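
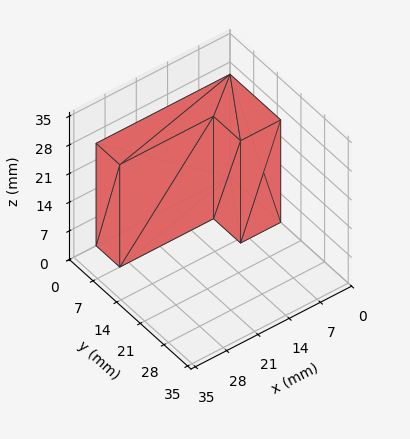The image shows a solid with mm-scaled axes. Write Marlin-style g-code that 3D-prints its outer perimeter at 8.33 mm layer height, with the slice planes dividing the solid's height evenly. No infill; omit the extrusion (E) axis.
Reading the render: the shape is an L-shaped prism: outer 30 × 15 mm, arm thicknesses ≈ 7 mm (horizontal) and 9 mm (vertical), extruded 25 mm in z (dimensions read to the nearest mm from the axis ticks). For the g-code, the solid's height is divided into equal slices at the stated Δz and each level perimeter traced with G1 moves after a G0 lift.

; perimeter-only toolpath
G21 ; units = mm
G90 ; absolute positioning
G28 ; home
; layer 1
G0 Z8.33
G0 X0.00 Y0.00
G1 X30.00 Y0.00
G1 X30.00 Y7.00
G1 X9.00 Y7.00
G1 X9.00 Y15.00
G1 X0.00 Y15.00
G1 X0.00 Y0.00
; layer 2
G0 Z16.67
G0 X0.00 Y0.00
G1 X30.00 Y0.00
G1 X30.00 Y7.00
G1 X9.00 Y7.00
G1 X9.00 Y15.00
G1 X0.00 Y15.00
G1 X0.00 Y0.00
; layer 3
G0 Z25.00
G0 X0.00 Y0.00
G1 X30.00 Y0.00
G1 X30.00 Y7.00
G1 X9.00 Y7.00
G1 X9.00 Y15.00
G1 X0.00 Y15.00
G1 X0.00 Y0.00
M2 ; end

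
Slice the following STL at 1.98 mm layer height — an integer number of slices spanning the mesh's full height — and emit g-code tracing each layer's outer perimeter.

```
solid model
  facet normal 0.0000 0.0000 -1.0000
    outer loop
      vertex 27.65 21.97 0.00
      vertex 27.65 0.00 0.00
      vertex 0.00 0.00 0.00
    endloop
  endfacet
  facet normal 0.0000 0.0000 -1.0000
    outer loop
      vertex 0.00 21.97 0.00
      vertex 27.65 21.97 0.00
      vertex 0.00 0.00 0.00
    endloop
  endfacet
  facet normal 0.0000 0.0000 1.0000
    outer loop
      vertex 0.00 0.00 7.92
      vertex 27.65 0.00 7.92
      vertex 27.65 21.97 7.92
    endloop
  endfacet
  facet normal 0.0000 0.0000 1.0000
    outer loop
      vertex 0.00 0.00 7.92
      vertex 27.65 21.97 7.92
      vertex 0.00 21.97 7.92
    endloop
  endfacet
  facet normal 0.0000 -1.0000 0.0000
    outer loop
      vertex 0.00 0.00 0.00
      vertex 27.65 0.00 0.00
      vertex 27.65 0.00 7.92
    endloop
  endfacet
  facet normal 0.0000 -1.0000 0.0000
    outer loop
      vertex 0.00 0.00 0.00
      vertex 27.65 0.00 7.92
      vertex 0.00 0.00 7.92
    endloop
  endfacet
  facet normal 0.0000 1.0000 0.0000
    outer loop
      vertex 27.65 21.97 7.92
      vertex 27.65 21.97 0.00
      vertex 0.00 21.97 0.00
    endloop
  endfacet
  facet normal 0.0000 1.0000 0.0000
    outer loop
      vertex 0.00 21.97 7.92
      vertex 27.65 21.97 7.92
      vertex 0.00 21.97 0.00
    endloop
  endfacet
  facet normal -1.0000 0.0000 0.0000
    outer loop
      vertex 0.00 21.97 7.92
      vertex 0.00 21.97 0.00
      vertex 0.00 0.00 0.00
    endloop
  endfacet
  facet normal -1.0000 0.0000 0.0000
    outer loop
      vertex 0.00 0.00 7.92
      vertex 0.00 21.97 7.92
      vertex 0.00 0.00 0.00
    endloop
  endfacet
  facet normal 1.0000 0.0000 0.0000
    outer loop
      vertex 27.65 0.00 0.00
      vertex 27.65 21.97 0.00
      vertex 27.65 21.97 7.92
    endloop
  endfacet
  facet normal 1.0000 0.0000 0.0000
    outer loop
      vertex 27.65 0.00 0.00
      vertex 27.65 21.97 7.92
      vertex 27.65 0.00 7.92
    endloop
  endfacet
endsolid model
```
; perimeter-only toolpath
G21 ; units = mm
G90 ; absolute positioning
G28 ; home
; layer 1
G0 Z1.98
G0 X0.00 Y0.00
G1 X27.65 Y0.00
G1 X27.65 Y21.97
G1 X0.00 Y21.97
G1 X0.00 Y0.00
; layer 2
G0 Z3.96
G0 X0.00 Y0.00
G1 X27.65 Y0.00
G1 X27.65 Y21.97
G1 X0.00 Y21.97
G1 X0.00 Y0.00
; layer 3
G0 Z5.94
G0 X0.00 Y0.00
G1 X27.65 Y0.00
G1 X27.65 Y21.97
G1 X0.00 Y21.97
G1 X0.00 Y0.00
; layer 4
G0 Z7.92
G0 X0.00 Y0.00
G1 X27.65 Y0.00
G1 X27.65 Y21.97
G1 X0.00 Y21.97
G1 X0.00 Y0.00
M2 ; end

The solid is a rectangular box, roughly 27.6 × 22 mm footprint and 7.92 mm tall. Slicing at Δz = 1.98 mm — 4 equal slices spanning the solid's height, so layer i sits at z = i·h/4 — gives 4 non-empty perimeters. Each is a 4-segment closed polygon; G0 lifts to the layer z and rapids to the start vertex, then G1 traces the edges.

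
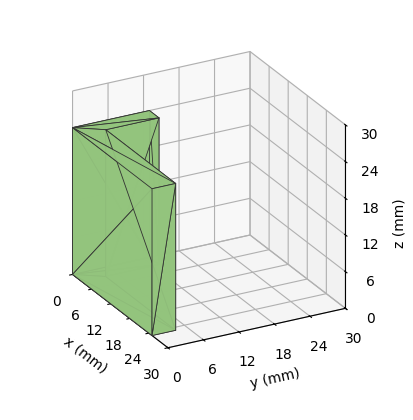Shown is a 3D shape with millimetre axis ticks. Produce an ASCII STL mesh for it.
Reading the render: the shape is an L-shaped prism: outer 25 × 13 mm, arm thicknesses ≈ 4 mm (horizontal) and 3 mm (vertical), extruded 24 mm in z (dimensions read to the nearest mm from the axis ticks). For the STL, each face is triangulated and given an outward normal.

solid part
  facet normal 0.0000 0.0000 -1.0000
    outer loop
      vertex 25.00 4.00 0.00
      vertex 25.00 0.00 0.00
      vertex 0.00 0.00 0.00
    endloop
  endfacet
  facet normal 0.0000 0.0000 -1.0000
    outer loop
      vertex 3.00 4.00 0.00
      vertex 25.00 4.00 0.00
      vertex 0.00 0.00 0.00
    endloop
  endfacet
  facet normal 0.0000 0.0000 -1.0000
    outer loop
      vertex 3.00 13.00 0.00
      vertex 3.00 4.00 0.00
      vertex 0.00 0.00 0.00
    endloop
  endfacet
  facet normal 0.0000 0.0000 -1.0000
    outer loop
      vertex 0.00 13.00 0.00
      vertex 3.00 13.00 0.00
      vertex 0.00 0.00 0.00
    endloop
  endfacet
  facet normal 0.0000 0.0000 1.0000
    outer loop
      vertex 0.00 0.00 24.00
      vertex 25.00 0.00 24.00
      vertex 25.00 4.00 24.00
    endloop
  endfacet
  facet normal 0.0000 0.0000 1.0000
    outer loop
      vertex 0.00 0.00 24.00
      vertex 25.00 4.00 24.00
      vertex 3.00 4.00 24.00
    endloop
  endfacet
  facet normal 0.0000 0.0000 1.0000
    outer loop
      vertex 0.00 0.00 24.00
      vertex 3.00 4.00 24.00
      vertex 3.00 13.00 24.00
    endloop
  endfacet
  facet normal 0.0000 0.0000 1.0000
    outer loop
      vertex 0.00 0.00 24.00
      vertex 3.00 13.00 24.00
      vertex 0.00 13.00 24.00
    endloop
  endfacet
  facet normal 0.0000 -1.0000 0.0000
    outer loop
      vertex 0.00 0.00 0.00
      vertex 25.00 0.00 0.00
      vertex 25.00 0.00 24.00
    endloop
  endfacet
  facet normal 0.0000 -1.0000 0.0000
    outer loop
      vertex 0.00 0.00 0.00
      vertex 25.00 0.00 24.00
      vertex 0.00 0.00 24.00
    endloop
  endfacet
  facet normal 1.0000 0.0000 0.0000
    outer loop
      vertex 25.00 0.00 0.00
      vertex 25.00 4.00 0.00
      vertex 25.00 4.00 24.00
    endloop
  endfacet
  facet normal 1.0000 0.0000 0.0000
    outer loop
      vertex 25.00 0.00 0.00
      vertex 25.00 4.00 24.00
      vertex 25.00 0.00 24.00
    endloop
  endfacet
  facet normal 0.0000 1.0000 0.0000
    outer loop
      vertex 25.00 4.00 0.00
      vertex 3.00 4.00 0.00
      vertex 3.00 4.00 24.00
    endloop
  endfacet
  facet normal 0.0000 1.0000 0.0000
    outer loop
      vertex 25.00 4.00 0.00
      vertex 3.00 4.00 24.00
      vertex 25.00 4.00 24.00
    endloop
  endfacet
  facet normal 1.0000 0.0000 0.0000
    outer loop
      vertex 3.00 4.00 0.00
      vertex 3.00 13.00 0.00
      vertex 3.00 13.00 24.00
    endloop
  endfacet
  facet normal 1.0000 0.0000 0.0000
    outer loop
      vertex 3.00 4.00 0.00
      vertex 3.00 13.00 24.00
      vertex 3.00 4.00 24.00
    endloop
  endfacet
  facet normal 0.0000 1.0000 0.0000
    outer loop
      vertex 3.00 13.00 0.00
      vertex 0.00 13.00 0.00
      vertex 0.00 13.00 24.00
    endloop
  endfacet
  facet normal 0.0000 1.0000 0.0000
    outer loop
      vertex 3.00 13.00 0.00
      vertex 0.00 13.00 24.00
      vertex 3.00 13.00 24.00
    endloop
  endfacet
  facet normal -1.0000 0.0000 0.0000
    outer loop
      vertex 0.00 13.00 0.00
      vertex 0.00 0.00 0.00
      vertex 0.00 0.00 24.00
    endloop
  endfacet
  facet normal -1.0000 0.0000 0.0000
    outer loop
      vertex 0.00 13.00 0.00
      vertex 0.00 0.00 24.00
      vertex 0.00 13.00 24.00
    endloop
  endfacet
endsolid part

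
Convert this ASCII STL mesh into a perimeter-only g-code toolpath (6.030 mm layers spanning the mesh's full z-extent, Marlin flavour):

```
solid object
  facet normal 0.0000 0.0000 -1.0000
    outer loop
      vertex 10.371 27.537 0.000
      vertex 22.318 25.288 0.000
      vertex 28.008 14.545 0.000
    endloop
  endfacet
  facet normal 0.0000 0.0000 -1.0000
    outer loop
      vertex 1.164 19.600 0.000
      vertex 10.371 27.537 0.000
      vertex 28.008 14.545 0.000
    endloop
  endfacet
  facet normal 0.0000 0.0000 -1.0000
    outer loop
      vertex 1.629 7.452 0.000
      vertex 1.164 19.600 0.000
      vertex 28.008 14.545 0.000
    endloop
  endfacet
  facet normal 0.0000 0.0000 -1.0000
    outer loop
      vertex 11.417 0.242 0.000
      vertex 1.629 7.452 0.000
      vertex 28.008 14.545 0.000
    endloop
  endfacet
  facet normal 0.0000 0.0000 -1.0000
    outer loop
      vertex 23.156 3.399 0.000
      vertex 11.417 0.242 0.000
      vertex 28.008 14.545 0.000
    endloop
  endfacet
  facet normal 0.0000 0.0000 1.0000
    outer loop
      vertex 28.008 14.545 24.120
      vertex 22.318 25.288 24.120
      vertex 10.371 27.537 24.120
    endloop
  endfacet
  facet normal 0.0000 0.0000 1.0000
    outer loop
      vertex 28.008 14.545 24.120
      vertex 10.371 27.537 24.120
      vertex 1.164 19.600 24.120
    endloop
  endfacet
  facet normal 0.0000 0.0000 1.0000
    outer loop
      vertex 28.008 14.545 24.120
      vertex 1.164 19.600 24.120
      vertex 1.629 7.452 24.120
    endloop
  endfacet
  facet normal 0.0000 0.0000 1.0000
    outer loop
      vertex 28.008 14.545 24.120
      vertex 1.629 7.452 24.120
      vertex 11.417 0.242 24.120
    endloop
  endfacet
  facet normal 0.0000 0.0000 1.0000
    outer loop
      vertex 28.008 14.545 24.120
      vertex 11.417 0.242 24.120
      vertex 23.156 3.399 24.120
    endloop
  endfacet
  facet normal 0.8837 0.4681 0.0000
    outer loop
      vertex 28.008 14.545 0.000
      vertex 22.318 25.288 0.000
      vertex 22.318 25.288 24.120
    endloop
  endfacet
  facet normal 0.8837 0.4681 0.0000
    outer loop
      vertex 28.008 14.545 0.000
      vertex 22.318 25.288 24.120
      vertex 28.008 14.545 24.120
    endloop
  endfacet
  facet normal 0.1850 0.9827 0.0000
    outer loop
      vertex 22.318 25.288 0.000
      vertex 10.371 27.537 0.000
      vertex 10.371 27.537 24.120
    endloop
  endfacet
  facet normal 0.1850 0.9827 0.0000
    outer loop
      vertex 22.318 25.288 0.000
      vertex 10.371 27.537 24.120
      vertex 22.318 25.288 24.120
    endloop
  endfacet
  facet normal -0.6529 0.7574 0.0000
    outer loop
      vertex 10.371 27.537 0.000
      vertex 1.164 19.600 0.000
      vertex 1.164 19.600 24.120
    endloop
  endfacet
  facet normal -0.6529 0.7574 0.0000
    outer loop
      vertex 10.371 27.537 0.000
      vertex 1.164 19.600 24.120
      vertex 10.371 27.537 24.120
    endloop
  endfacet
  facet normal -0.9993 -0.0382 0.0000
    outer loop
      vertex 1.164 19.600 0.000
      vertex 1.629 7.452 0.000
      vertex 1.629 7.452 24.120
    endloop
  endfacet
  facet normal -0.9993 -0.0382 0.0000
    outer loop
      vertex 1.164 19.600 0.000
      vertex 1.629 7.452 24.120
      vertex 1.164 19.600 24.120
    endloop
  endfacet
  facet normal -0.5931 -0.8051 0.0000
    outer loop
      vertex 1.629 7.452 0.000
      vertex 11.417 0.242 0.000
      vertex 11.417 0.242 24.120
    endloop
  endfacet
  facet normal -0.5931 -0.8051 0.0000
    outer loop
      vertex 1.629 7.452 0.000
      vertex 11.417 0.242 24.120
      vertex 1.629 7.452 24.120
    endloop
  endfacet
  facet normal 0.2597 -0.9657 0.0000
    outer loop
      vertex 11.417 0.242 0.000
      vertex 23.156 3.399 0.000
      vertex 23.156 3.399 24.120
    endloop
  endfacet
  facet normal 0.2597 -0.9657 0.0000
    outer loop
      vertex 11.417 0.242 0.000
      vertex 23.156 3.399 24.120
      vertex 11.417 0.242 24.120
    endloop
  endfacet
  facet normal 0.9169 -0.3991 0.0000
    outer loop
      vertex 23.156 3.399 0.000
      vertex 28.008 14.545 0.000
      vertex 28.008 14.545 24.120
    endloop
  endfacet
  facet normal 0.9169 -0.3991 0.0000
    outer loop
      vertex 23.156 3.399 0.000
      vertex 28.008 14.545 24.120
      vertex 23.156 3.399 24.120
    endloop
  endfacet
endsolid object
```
; perimeter-only toolpath
G21 ; units = mm
G90 ; absolute positioning
G28 ; home
; layer 1
G0 Z6.030
G0 X28.008 Y14.545
G1 X22.318 Y25.288
G1 X10.371 Y27.537
G1 X1.164 Y19.600
G1 X1.629 Y7.452
G1 X11.417 Y0.242
G1 X23.156 Y3.399
G1 X28.008 Y14.545
; layer 2
G0 Z12.060
G0 X28.008 Y14.545
G1 X22.318 Y25.288
G1 X10.371 Y27.537
G1 X1.164 Y19.600
G1 X1.629 Y7.452
G1 X11.417 Y0.242
G1 X23.156 Y3.399
G1 X28.008 Y14.545
; layer 3
G0 Z18.090
G0 X28.008 Y14.545
G1 X22.318 Y25.288
G1 X10.371 Y27.537
G1 X1.164 Y19.600
G1 X1.629 Y7.452
G1 X11.417 Y0.242
G1 X23.156 Y3.399
G1 X28.008 Y14.545
; layer 4
G0 Z24.120
G0 X28.008 Y14.545
G1 X22.318 Y25.288
G1 X10.371 Y27.537
G1 X1.164 Y19.600
G1 X1.629 Y7.452
G1 X11.417 Y0.242
G1 X23.156 Y3.399
G1 X28.008 Y14.545
M2 ; end

The solid is a regular 7-sided prism (a cylinder approximated with 7 flat sides), circumscribed radius ≈ 14 mm, height ≈ 24.1 mm. Slicing at Δz = 6.030 mm — 4 equal slices spanning the solid's height, so layer i sits at z = i·h/4 — gives 4 non-empty perimeters. Each is a 7-segment closed polygon; G0 lifts to the layer z and rapids to the start vertex, then G1 traces the edges.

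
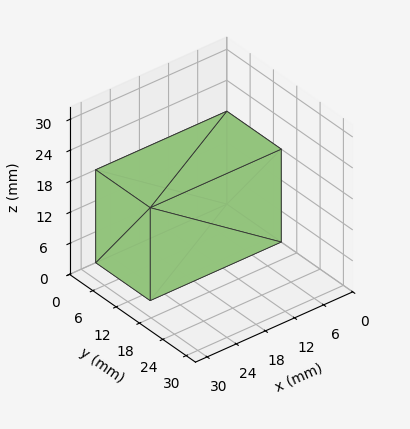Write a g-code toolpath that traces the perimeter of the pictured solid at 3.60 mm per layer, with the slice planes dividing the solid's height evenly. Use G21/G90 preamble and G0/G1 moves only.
Reading the render: the shape is a rectangular box, roughly 27 × 14 mm footprint and 18 mm tall (dimensions read to the nearest mm from the axis ticks). For the g-code, the solid's height is divided into equal slices at the stated Δz and each level perimeter traced with G1 moves after a G0 lift.

; perimeter-only toolpath
G21 ; units = mm
G90 ; absolute positioning
G28 ; home
; layer 1
G0 Z3.60
G0 X0.00 Y0.00
G1 X27.00 Y0.00
G1 X27.00 Y14.00
G1 X0.00 Y14.00
G1 X0.00 Y0.00
; layer 2
G0 Z7.20
G0 X0.00 Y0.00
G1 X27.00 Y0.00
G1 X27.00 Y14.00
G1 X0.00 Y14.00
G1 X0.00 Y0.00
; layer 3
G0 Z10.80
G0 X0.00 Y0.00
G1 X27.00 Y0.00
G1 X27.00 Y14.00
G1 X0.00 Y14.00
G1 X0.00 Y0.00
; layer 4
G0 Z14.40
G0 X0.00 Y0.00
G1 X27.00 Y0.00
G1 X27.00 Y14.00
G1 X0.00 Y14.00
G1 X0.00 Y0.00
; layer 5
G0 Z18.00
G0 X0.00 Y0.00
G1 X27.00 Y0.00
G1 X27.00 Y14.00
G1 X0.00 Y14.00
G1 X0.00 Y0.00
M2 ; end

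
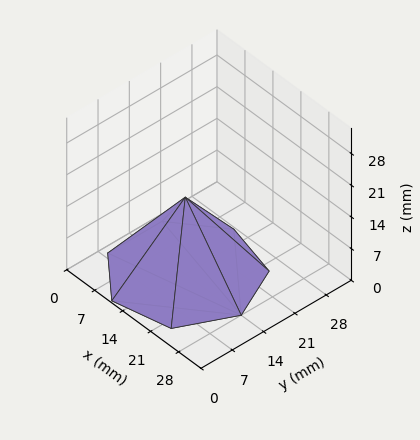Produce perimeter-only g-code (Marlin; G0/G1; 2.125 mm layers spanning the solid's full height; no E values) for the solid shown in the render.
Reading the render: the shape is a regular 7-sided pyramid, base circumscribed radius ≈ 14 mm, apex at z ≈ 17 mm (dimensions read to the nearest mm from the axis ticks). For the g-code, the solid's height is divided into equal slices at the stated Δz and each level perimeter traced with G1 moves after a G0 lift.

; perimeter-only toolpath
G21 ; units = mm
G90 ; absolute positioning
G28 ; home
; layer 1
G0 Z2.125
G0 X26.250 Y14.000
G1 X21.638 Y23.578
G1 X11.274 Y25.943
G1 X2.963 Y19.315
G1 X2.963 Y8.685
G1 X11.274 Y2.057
G1 X21.638 Y4.422
G1 X26.250 Y14.000
; layer 2
G0 Z4.250
G0 X24.500 Y14.000
G1 X20.547 Y22.210
G1 X11.664 Y24.237
G1 X4.540 Y18.556
G1 X4.540 Y9.444
G1 X11.664 Y3.763
G1 X20.547 Y5.790
G1 X24.500 Y14.000
; layer 3
G0 Z6.375
G0 X22.750 Y14.000
G1 X19.456 Y20.841
G1 X12.053 Y22.531
G1 X6.116 Y17.796
G1 X6.116 Y10.204
G1 X12.053 Y5.469
G1 X19.456 Y7.159
G1 X22.750 Y14.000
; layer 4
G0 Z8.500
G0 X21.000 Y14.000
G1 X18.364 Y19.473
G1 X12.442 Y20.825
G1 X7.693 Y17.037
G1 X7.693 Y10.963
G1 X12.442 Y7.175
G1 X18.364 Y8.527
G1 X21.000 Y14.000
; layer 5
G0 Z10.625
G0 X19.250 Y14.000
G1 X17.273 Y18.105
G1 X12.832 Y19.118
G1 X9.270 Y16.278
G1 X9.270 Y11.722
G1 X12.832 Y8.882
G1 X17.273 Y9.895
G1 X19.250 Y14.000
; layer 6
G0 Z12.750
G0 X17.500 Y14.000
G1 X16.182 Y16.736
G1 X13.221 Y17.412
G1 X10.847 Y15.518
G1 X10.847 Y12.482
G1 X13.221 Y10.588
G1 X16.182 Y11.264
G1 X17.500 Y14.000
; layer 7
G0 Z14.875
G0 X15.750 Y14.000
G1 X15.091 Y15.368
G1 X13.611 Y15.706
G1 X12.423 Y14.759
G1 X12.423 Y13.241
G1 X13.611 Y12.294
G1 X15.091 Y12.632
G1 X15.750 Y14.000
M2 ; end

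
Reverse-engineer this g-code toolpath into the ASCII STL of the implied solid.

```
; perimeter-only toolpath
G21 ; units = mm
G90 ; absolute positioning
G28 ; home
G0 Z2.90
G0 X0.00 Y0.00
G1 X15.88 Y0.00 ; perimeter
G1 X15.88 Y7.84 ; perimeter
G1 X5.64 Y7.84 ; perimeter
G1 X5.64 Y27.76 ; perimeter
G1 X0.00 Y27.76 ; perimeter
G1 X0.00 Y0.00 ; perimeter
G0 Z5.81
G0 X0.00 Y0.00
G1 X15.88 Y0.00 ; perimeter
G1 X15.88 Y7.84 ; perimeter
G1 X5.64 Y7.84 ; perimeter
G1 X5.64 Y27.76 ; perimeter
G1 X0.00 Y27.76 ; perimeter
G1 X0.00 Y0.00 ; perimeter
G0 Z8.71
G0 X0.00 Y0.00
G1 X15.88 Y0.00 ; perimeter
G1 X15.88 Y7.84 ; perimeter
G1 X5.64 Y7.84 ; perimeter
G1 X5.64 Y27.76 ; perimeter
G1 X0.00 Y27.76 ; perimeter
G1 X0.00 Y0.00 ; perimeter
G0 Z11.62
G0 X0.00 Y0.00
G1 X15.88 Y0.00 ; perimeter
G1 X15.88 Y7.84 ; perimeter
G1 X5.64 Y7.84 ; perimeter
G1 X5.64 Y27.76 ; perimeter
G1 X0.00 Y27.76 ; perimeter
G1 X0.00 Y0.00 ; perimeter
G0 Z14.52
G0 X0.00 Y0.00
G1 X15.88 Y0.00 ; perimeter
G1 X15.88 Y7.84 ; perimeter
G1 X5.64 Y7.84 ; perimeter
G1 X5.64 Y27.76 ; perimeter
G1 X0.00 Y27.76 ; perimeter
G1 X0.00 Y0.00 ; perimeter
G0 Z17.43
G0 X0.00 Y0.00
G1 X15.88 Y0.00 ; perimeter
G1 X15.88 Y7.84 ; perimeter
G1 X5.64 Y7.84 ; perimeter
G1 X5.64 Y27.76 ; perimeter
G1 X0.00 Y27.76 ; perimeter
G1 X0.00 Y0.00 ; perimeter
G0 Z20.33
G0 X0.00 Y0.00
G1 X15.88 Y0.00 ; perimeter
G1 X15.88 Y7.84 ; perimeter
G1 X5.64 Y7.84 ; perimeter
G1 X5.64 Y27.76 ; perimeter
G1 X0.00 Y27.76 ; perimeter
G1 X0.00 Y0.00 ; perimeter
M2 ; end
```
solid part
  facet normal 0.0000 0.0000 -1.0000
    outer loop
      vertex 15.88 7.84 0.00
      vertex 15.88 0.00 0.00
      vertex 0.00 0.00 0.00
    endloop
  endfacet
  facet normal 0.0000 0.0000 -1.0000
    outer loop
      vertex 5.64 7.84 0.00
      vertex 15.88 7.84 0.00
      vertex 0.00 0.00 0.00
    endloop
  endfacet
  facet normal 0.0000 0.0000 -1.0000
    outer loop
      vertex 5.64 27.76 0.00
      vertex 5.64 7.84 0.00
      vertex 0.00 0.00 0.00
    endloop
  endfacet
  facet normal 0.0000 0.0000 -1.0000
    outer loop
      vertex 0.00 27.76 0.00
      vertex 5.64 27.76 0.00
      vertex 0.00 0.00 0.00
    endloop
  endfacet
  facet normal 0.0000 0.0000 1.0000
    outer loop
      vertex 0.00 0.00 20.33
      vertex 15.88 0.00 20.33
      vertex 15.88 7.84 20.33
    endloop
  endfacet
  facet normal 0.0000 0.0000 1.0000
    outer loop
      vertex 0.00 0.00 20.33
      vertex 15.88 7.84 20.33
      vertex 5.64 7.84 20.33
    endloop
  endfacet
  facet normal 0.0000 0.0000 1.0000
    outer loop
      vertex 0.00 0.00 20.33
      vertex 5.64 7.84 20.33
      vertex 5.64 27.76 20.33
    endloop
  endfacet
  facet normal 0.0000 0.0000 1.0000
    outer loop
      vertex 0.00 0.00 20.33
      vertex 5.64 27.76 20.33
      vertex 0.00 27.76 20.33
    endloop
  endfacet
  facet normal 0.0000 -1.0000 0.0000
    outer loop
      vertex 0.00 0.00 0.00
      vertex 15.88 0.00 0.00
      vertex 15.88 0.00 20.33
    endloop
  endfacet
  facet normal 0.0000 -1.0000 0.0000
    outer loop
      vertex 0.00 0.00 0.00
      vertex 15.88 0.00 20.33
      vertex 0.00 0.00 20.33
    endloop
  endfacet
  facet normal 1.0000 0.0000 0.0000
    outer loop
      vertex 15.88 0.00 0.00
      vertex 15.88 7.84 0.00
      vertex 15.88 7.84 20.33
    endloop
  endfacet
  facet normal 1.0000 0.0000 0.0000
    outer loop
      vertex 15.88 0.00 0.00
      vertex 15.88 7.84 20.33
      vertex 15.88 0.00 20.33
    endloop
  endfacet
  facet normal 0.0000 1.0000 0.0000
    outer loop
      vertex 15.88 7.84 0.00
      vertex 5.64 7.84 0.00
      vertex 5.64 7.84 20.33
    endloop
  endfacet
  facet normal 0.0000 1.0000 0.0000
    outer loop
      vertex 15.88 7.84 0.00
      vertex 5.64 7.84 20.33
      vertex 15.88 7.84 20.33
    endloop
  endfacet
  facet normal 1.0000 0.0000 0.0000
    outer loop
      vertex 5.64 7.84 0.00
      vertex 5.64 27.76 0.00
      vertex 5.64 27.76 20.33
    endloop
  endfacet
  facet normal 1.0000 0.0000 0.0000
    outer loop
      vertex 5.64 7.84 0.00
      vertex 5.64 27.76 20.33
      vertex 5.64 7.84 20.33
    endloop
  endfacet
  facet normal 0.0000 1.0000 0.0000
    outer loop
      vertex 5.64 27.76 0.00
      vertex 0.00 27.76 0.00
      vertex 0.00 27.76 20.33
    endloop
  endfacet
  facet normal 0.0000 1.0000 0.0000
    outer loop
      vertex 5.64 27.76 0.00
      vertex 0.00 27.76 20.33
      vertex 5.64 27.76 20.33
    endloop
  endfacet
  facet normal -1.0000 0.0000 0.0000
    outer loop
      vertex 0.00 27.76 0.00
      vertex 0.00 0.00 0.00
      vertex 0.00 0.00 20.33
    endloop
  endfacet
  facet normal -1.0000 0.0000 0.0000
    outer loop
      vertex 0.00 27.76 0.00
      vertex 0.00 0.00 20.33
      vertex 0.00 27.76 20.33
    endloop
  endfacet
endsolid part

The G0 Z moves step by Δz≈2.90 mm. Every layer's G1 loop is the same polygon, so the solid is a straight extrusion of it from z=0 to z≈20.3. Closing with flat bottom and top caps and triangulating gives 20 facets — an L-shaped prism: outer 15.9 × 27.8 mm, arm thicknesses ≈ 7.84 mm (horizontal) and 5.64 mm (vertical), extruded 20.3 mm in z.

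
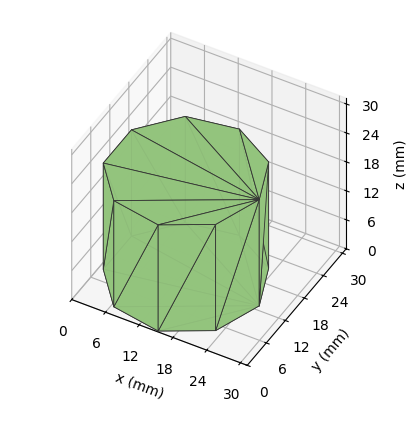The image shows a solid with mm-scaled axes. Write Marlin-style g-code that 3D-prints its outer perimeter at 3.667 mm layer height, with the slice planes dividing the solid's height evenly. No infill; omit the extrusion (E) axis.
Reading the render: the shape is a regular 9-sided prism (a cylinder approximated with 9 flat sides), circumscribed radius ≈ 13 mm, height ≈ 22 mm (dimensions read to the nearest mm from the axis ticks). For the g-code, the solid's height is divided into equal slices at the stated Δz and each level perimeter traced with G1 moves after a G0 lift.

; perimeter-only toolpath
G21 ; units = mm
G90 ; absolute positioning
G28 ; home
; layer 1
G0 Z3.667
G0 X26.000 Y13.000
G1 X22.959 Y21.356
G1 X15.257 Y25.803
G1 X6.500 Y24.258
G1 X0.784 Y17.446
G1 X0.784 Y8.554
G1 X6.500 Y1.742
G1 X15.257 Y0.197
G1 X22.959 Y4.644
G1 X26.000 Y13.000
; layer 2
G0 Z7.333
G0 X26.000 Y13.000
G1 X22.959 Y21.356
G1 X15.257 Y25.803
G1 X6.500 Y24.258
G1 X0.784 Y17.446
G1 X0.784 Y8.554
G1 X6.500 Y1.742
G1 X15.257 Y0.197
G1 X22.959 Y4.644
G1 X26.000 Y13.000
; layer 3
G0 Z11.000
G0 X26.000 Y13.000
G1 X22.959 Y21.356
G1 X15.257 Y25.803
G1 X6.500 Y24.258
G1 X0.784 Y17.446
G1 X0.784 Y8.554
G1 X6.500 Y1.742
G1 X15.257 Y0.197
G1 X22.959 Y4.644
G1 X26.000 Y13.000
; layer 4
G0 Z14.667
G0 X26.000 Y13.000
G1 X22.959 Y21.356
G1 X15.257 Y25.803
G1 X6.500 Y24.258
G1 X0.784 Y17.446
G1 X0.784 Y8.554
G1 X6.500 Y1.742
G1 X15.257 Y0.197
G1 X22.959 Y4.644
G1 X26.000 Y13.000
; layer 5
G0 Z18.333
G0 X26.000 Y13.000
G1 X22.959 Y21.356
G1 X15.257 Y25.803
G1 X6.500 Y24.258
G1 X0.784 Y17.446
G1 X0.784 Y8.554
G1 X6.500 Y1.742
G1 X15.257 Y0.197
G1 X22.959 Y4.644
G1 X26.000 Y13.000
; layer 6
G0 Z22.000
G0 X26.000 Y13.000
G1 X22.959 Y21.356
G1 X15.257 Y25.803
G1 X6.500 Y24.258
G1 X0.784 Y17.446
G1 X0.784 Y8.554
G1 X6.500 Y1.742
G1 X15.257 Y0.197
G1 X22.959 Y4.644
G1 X26.000 Y13.000
M2 ; end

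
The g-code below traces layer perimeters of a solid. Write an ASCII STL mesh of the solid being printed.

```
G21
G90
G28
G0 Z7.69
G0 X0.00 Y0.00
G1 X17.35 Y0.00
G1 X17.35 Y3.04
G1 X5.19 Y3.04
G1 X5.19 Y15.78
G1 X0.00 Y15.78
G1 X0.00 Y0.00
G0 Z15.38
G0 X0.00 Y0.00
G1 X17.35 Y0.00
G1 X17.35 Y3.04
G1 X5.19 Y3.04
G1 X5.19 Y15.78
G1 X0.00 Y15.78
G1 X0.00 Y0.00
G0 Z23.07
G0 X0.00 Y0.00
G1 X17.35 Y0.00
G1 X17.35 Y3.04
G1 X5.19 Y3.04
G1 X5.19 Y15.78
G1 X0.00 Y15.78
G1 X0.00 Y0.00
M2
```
solid part
  facet normal 0.0000 0.0000 -1.0000
    outer loop
      vertex 17.35 3.04 0.00
      vertex 17.35 0.00 0.00
      vertex 0.00 0.00 0.00
    endloop
  endfacet
  facet normal 0.0000 0.0000 -1.0000
    outer loop
      vertex 5.19 3.04 0.00
      vertex 17.35 3.04 0.00
      vertex 0.00 0.00 0.00
    endloop
  endfacet
  facet normal 0.0000 0.0000 -1.0000
    outer loop
      vertex 5.19 15.78 0.00
      vertex 5.19 3.04 0.00
      vertex 0.00 0.00 0.00
    endloop
  endfacet
  facet normal 0.0000 0.0000 -1.0000
    outer loop
      vertex 0.00 15.78 0.00
      vertex 5.19 15.78 0.00
      vertex 0.00 0.00 0.00
    endloop
  endfacet
  facet normal 0.0000 0.0000 1.0000
    outer loop
      vertex 0.00 0.00 23.07
      vertex 17.35 0.00 23.07
      vertex 17.35 3.04 23.07
    endloop
  endfacet
  facet normal 0.0000 0.0000 1.0000
    outer loop
      vertex 0.00 0.00 23.07
      vertex 17.35 3.04 23.07
      vertex 5.19 3.04 23.07
    endloop
  endfacet
  facet normal 0.0000 0.0000 1.0000
    outer loop
      vertex 0.00 0.00 23.07
      vertex 5.19 3.04 23.07
      vertex 5.19 15.78 23.07
    endloop
  endfacet
  facet normal 0.0000 0.0000 1.0000
    outer loop
      vertex 0.00 0.00 23.07
      vertex 5.19 15.78 23.07
      vertex 0.00 15.78 23.07
    endloop
  endfacet
  facet normal 0.0000 -1.0000 0.0000
    outer loop
      vertex 0.00 0.00 0.00
      vertex 17.35 0.00 0.00
      vertex 17.35 0.00 23.07
    endloop
  endfacet
  facet normal 0.0000 -1.0000 0.0000
    outer loop
      vertex 0.00 0.00 0.00
      vertex 17.35 0.00 23.07
      vertex 0.00 0.00 23.07
    endloop
  endfacet
  facet normal 1.0000 0.0000 0.0000
    outer loop
      vertex 17.35 0.00 0.00
      vertex 17.35 3.04 0.00
      vertex 17.35 3.04 23.07
    endloop
  endfacet
  facet normal 1.0000 0.0000 0.0000
    outer loop
      vertex 17.35 0.00 0.00
      vertex 17.35 3.04 23.07
      vertex 17.35 0.00 23.07
    endloop
  endfacet
  facet normal 0.0000 1.0000 0.0000
    outer loop
      vertex 17.35 3.04 0.00
      vertex 5.19 3.04 0.00
      vertex 5.19 3.04 23.07
    endloop
  endfacet
  facet normal 0.0000 1.0000 0.0000
    outer loop
      vertex 17.35 3.04 0.00
      vertex 5.19 3.04 23.07
      vertex 17.35 3.04 23.07
    endloop
  endfacet
  facet normal 1.0000 0.0000 0.0000
    outer loop
      vertex 5.19 3.04 0.00
      vertex 5.19 15.78 0.00
      vertex 5.19 15.78 23.07
    endloop
  endfacet
  facet normal 1.0000 0.0000 0.0000
    outer loop
      vertex 5.19 3.04 0.00
      vertex 5.19 15.78 23.07
      vertex 5.19 3.04 23.07
    endloop
  endfacet
  facet normal 0.0000 1.0000 0.0000
    outer loop
      vertex 5.19 15.78 0.00
      vertex 0.00 15.78 0.00
      vertex 0.00 15.78 23.07
    endloop
  endfacet
  facet normal 0.0000 1.0000 0.0000
    outer loop
      vertex 5.19 15.78 0.00
      vertex 0.00 15.78 23.07
      vertex 5.19 15.78 23.07
    endloop
  endfacet
  facet normal -1.0000 0.0000 0.0000
    outer loop
      vertex 0.00 15.78 0.00
      vertex 0.00 0.00 0.00
      vertex 0.00 0.00 23.07
    endloop
  endfacet
  facet normal -1.0000 0.0000 0.0000
    outer loop
      vertex 0.00 15.78 0.00
      vertex 0.00 0.00 23.07
      vertex 0.00 15.78 23.07
    endloop
  endfacet
endsolid part

The G0 Z moves step by Δz≈7.69 mm. Every layer's G1 loop is the same polygon, so the solid is a straight extrusion of it from z=0 to z≈23.1. Closing with flat bottom and top caps and triangulating gives 20 facets — an L-shaped prism: outer 17.4 × 15.8 mm, arm thicknesses ≈ 3.04 mm (horizontal) and 5.19 mm (vertical), extruded 23.1 mm in z.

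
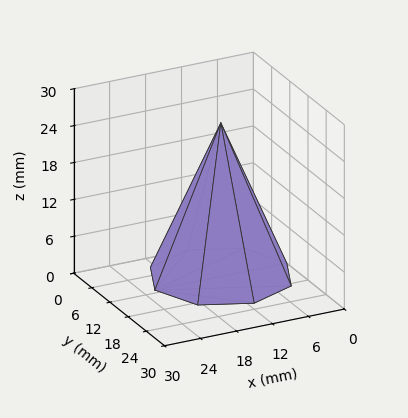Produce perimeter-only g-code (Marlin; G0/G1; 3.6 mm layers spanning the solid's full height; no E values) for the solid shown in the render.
Reading the render: the shape is a regular 8-sided pyramid, base circumscribed radius ≈ 11 mm, apex at z ≈ 25 mm (dimensions read to the nearest mm from the axis ticks). For the g-code, the solid's height is divided into equal slices at the stated Δz and each level perimeter traced with G1 moves after a G0 lift.

; perimeter-only toolpath
G21 ; units = mm
G90 ; absolute positioning
G28 ; home
; layer 1
G0 Z3.6
G0 X20.4 Y11.0
G1 X17.7 Y17.7
G1 X11.0 Y20.4
G1 X4.3 Y17.7
G1 X1.6 Y11.0
G1 X4.3 Y4.3
G1 X11.0 Y1.6
G1 X17.7 Y4.3
G1 X20.4 Y11.0
; layer 2
G0 Z7.1
G0 X18.9 Y11.0
G1 X16.6 Y16.6
G1 X11.0 Y18.9
G1 X5.4 Y16.6
G1 X3.1 Y11.0
G1 X5.4 Y5.4
G1 X11.0 Y3.1
G1 X16.6 Y5.4
G1 X18.9 Y11.0
; layer 3
G0 Z10.7
G0 X17.3 Y11.0
G1 X15.5 Y15.5
G1 X11.0 Y17.3
G1 X6.5 Y15.5
G1 X4.7 Y11.0
G1 X6.5 Y6.5
G1 X11.0 Y4.7
G1 X15.5 Y6.5
G1 X17.3 Y11.0
; layer 4
G0 Z14.3
G0 X15.7 Y11.0
G1 X14.3 Y14.3
G1 X11.0 Y15.7
G1 X7.7 Y14.3
G1 X6.3 Y11.0
G1 X7.7 Y7.7
G1 X11.0 Y6.3
G1 X14.3 Y7.7
G1 X15.7 Y11.0
; layer 5
G0 Z17.9
G0 X14.1 Y11.0
G1 X13.2 Y13.2
G1 X11.0 Y14.1
G1 X8.8 Y13.2
G1 X7.9 Y11.0
G1 X8.8 Y8.8
G1 X11.0 Y7.9
G1 X13.2 Y8.8
G1 X14.1 Y11.0
; layer 6
G0 Z21.4
G0 X12.6 Y11.0
G1 X12.1 Y12.1
G1 X11.0 Y12.6
G1 X9.9 Y12.1
G1 X9.4 Y11.0
G1 X9.9 Y9.9
G1 X11.0 Y9.4
G1 X12.1 Y9.9
G1 X12.6 Y11.0
M2 ; end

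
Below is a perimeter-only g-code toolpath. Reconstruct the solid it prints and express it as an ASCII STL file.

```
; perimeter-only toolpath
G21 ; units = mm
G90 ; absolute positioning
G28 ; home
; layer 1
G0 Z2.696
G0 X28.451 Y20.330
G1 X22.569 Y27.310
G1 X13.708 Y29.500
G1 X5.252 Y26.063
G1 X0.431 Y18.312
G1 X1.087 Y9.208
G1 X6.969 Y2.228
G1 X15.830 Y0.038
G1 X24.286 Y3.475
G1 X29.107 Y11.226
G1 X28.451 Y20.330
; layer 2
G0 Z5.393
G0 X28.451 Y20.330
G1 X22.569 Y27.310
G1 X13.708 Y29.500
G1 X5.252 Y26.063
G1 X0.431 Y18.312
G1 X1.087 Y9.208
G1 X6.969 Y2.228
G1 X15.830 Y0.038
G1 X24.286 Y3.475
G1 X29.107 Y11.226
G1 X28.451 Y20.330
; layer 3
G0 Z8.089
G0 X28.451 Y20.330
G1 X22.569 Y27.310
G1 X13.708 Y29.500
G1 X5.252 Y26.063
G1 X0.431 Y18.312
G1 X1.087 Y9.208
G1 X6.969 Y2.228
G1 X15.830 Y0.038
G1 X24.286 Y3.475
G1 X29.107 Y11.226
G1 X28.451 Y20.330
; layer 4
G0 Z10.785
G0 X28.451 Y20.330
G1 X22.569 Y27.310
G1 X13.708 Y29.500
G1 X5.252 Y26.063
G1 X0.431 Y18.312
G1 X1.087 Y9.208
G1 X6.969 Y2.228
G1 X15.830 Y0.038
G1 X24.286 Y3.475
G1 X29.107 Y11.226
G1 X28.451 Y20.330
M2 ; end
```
solid part
  facet normal 0.0000 0.0000 -1.0000
    outer loop
      vertex 13.708 29.500 0.000
      vertex 22.569 27.310 0.000
      vertex 28.451 20.330 0.000
    endloop
  endfacet
  facet normal 0.0000 0.0000 -1.0000
    outer loop
      vertex 5.252 26.063 0.000
      vertex 13.708 29.500 0.000
      vertex 28.451 20.330 0.000
    endloop
  endfacet
  facet normal 0.0000 0.0000 -1.0000
    outer loop
      vertex 0.431 18.312 0.000
      vertex 5.252 26.063 0.000
      vertex 28.451 20.330 0.000
    endloop
  endfacet
  facet normal 0.0000 0.0000 -1.0000
    outer loop
      vertex 1.087 9.208 0.000
      vertex 0.431 18.312 0.000
      vertex 28.451 20.330 0.000
    endloop
  endfacet
  facet normal 0.0000 0.0000 -1.0000
    outer loop
      vertex 6.969 2.228 0.000
      vertex 1.087 9.208 0.000
      vertex 28.451 20.330 0.000
    endloop
  endfacet
  facet normal 0.0000 0.0000 -1.0000
    outer loop
      vertex 15.830 0.038 0.000
      vertex 6.969 2.228 0.000
      vertex 28.451 20.330 0.000
    endloop
  endfacet
  facet normal 0.0000 0.0000 -1.0000
    outer loop
      vertex 24.286 3.475 0.000
      vertex 15.830 0.038 0.000
      vertex 28.451 20.330 0.000
    endloop
  endfacet
  facet normal 0.0000 0.0000 -1.0000
    outer loop
      vertex 29.107 11.226 0.000
      vertex 24.286 3.475 0.000
      vertex 28.451 20.330 0.000
    endloop
  endfacet
  facet normal 0.0000 0.0000 1.0000
    outer loop
      vertex 28.451 20.330 10.785
      vertex 22.569 27.310 10.785
      vertex 13.708 29.500 10.785
    endloop
  endfacet
  facet normal 0.0000 0.0000 1.0000
    outer loop
      vertex 28.451 20.330 10.785
      vertex 13.708 29.500 10.785
      vertex 5.252 26.063 10.785
    endloop
  endfacet
  facet normal 0.0000 0.0000 1.0000
    outer loop
      vertex 28.451 20.330 10.785
      vertex 5.252 26.063 10.785
      vertex 0.431 18.312 10.785
    endloop
  endfacet
  facet normal 0.0000 0.0000 1.0000
    outer loop
      vertex 28.451 20.330 10.785
      vertex 0.431 18.312 10.785
      vertex 1.087 9.208 10.785
    endloop
  endfacet
  facet normal 0.0000 0.0000 1.0000
    outer loop
      vertex 28.451 20.330 10.785
      vertex 1.087 9.208 10.785
      vertex 6.969 2.228 10.785
    endloop
  endfacet
  facet normal 0.0000 0.0000 1.0000
    outer loop
      vertex 28.451 20.330 10.785
      vertex 6.969 2.228 10.785
      vertex 15.830 0.038 10.785
    endloop
  endfacet
  facet normal 0.0000 0.0000 1.0000
    outer loop
      vertex 28.451 20.330 10.785
      vertex 15.830 0.038 10.785
      vertex 24.286 3.475 10.785
    endloop
  endfacet
  facet normal 0.0000 0.0000 1.0000
    outer loop
      vertex 28.451 20.330 10.785
      vertex 24.286 3.475 10.785
      vertex 29.107 11.226 10.785
    endloop
  endfacet
  facet normal 0.7647 0.6444 0.0000
    outer loop
      vertex 28.451 20.330 0.000
      vertex 22.569 27.310 0.000
      vertex 22.569 27.310 10.785
    endloop
  endfacet
  facet normal 0.7647 0.6444 0.0000
    outer loop
      vertex 28.451 20.330 0.000
      vertex 22.569 27.310 10.785
      vertex 28.451 20.330 10.785
    endloop
  endfacet
  facet normal 0.2399 0.9708 0.0000
    outer loop
      vertex 22.569 27.310 0.000
      vertex 13.708 29.500 0.000
      vertex 13.708 29.500 10.785
    endloop
  endfacet
  facet normal 0.2399 0.9708 0.0000
    outer loop
      vertex 22.569 27.310 0.000
      vertex 13.708 29.500 10.785
      vertex 22.569 27.310 10.785
    endloop
  endfacet
  facet normal -0.3765 0.9264 0.0000
    outer loop
      vertex 13.708 29.500 0.000
      vertex 5.252 26.063 0.000
      vertex 5.252 26.063 10.785
    endloop
  endfacet
  facet normal -0.3765 0.9264 0.0000
    outer loop
      vertex 13.708 29.500 0.000
      vertex 5.252 26.063 10.785
      vertex 13.708 29.500 10.785
    endloop
  endfacet
  facet normal -0.8491 0.5282 0.0000
    outer loop
      vertex 5.252 26.063 0.000
      vertex 0.431 18.312 0.000
      vertex 0.431 18.312 10.785
    endloop
  endfacet
  facet normal -0.8491 0.5282 0.0000
    outer loop
      vertex 5.252 26.063 0.000
      vertex 0.431 18.312 10.785
      vertex 5.252 26.063 10.785
    endloop
  endfacet
  facet normal -0.9974 -0.0719 0.0000
    outer loop
      vertex 0.431 18.312 0.000
      vertex 1.087 9.208 0.000
      vertex 1.087 9.208 10.785
    endloop
  endfacet
  facet normal -0.9974 -0.0719 0.0000
    outer loop
      vertex 0.431 18.312 0.000
      vertex 1.087 9.208 10.785
      vertex 0.431 18.312 10.785
    endloop
  endfacet
  facet normal -0.7647 -0.6444 0.0000
    outer loop
      vertex 1.087 9.208 0.000
      vertex 6.969 2.228 0.000
      vertex 6.969 2.228 10.785
    endloop
  endfacet
  facet normal -0.7647 -0.6444 0.0000
    outer loop
      vertex 1.087 9.208 0.000
      vertex 6.969 2.228 10.785
      vertex 1.087 9.208 10.785
    endloop
  endfacet
  facet normal -0.2399 -0.9708 0.0000
    outer loop
      vertex 6.969 2.228 0.000
      vertex 15.830 0.038 0.000
      vertex 15.830 0.038 10.785
    endloop
  endfacet
  facet normal -0.2399 -0.9708 0.0000
    outer loop
      vertex 6.969 2.228 0.000
      vertex 15.830 0.038 10.785
      vertex 6.969 2.228 10.785
    endloop
  endfacet
  facet normal 0.3765 -0.9264 0.0000
    outer loop
      vertex 15.830 0.038 0.000
      vertex 24.286 3.475 0.000
      vertex 24.286 3.475 10.785
    endloop
  endfacet
  facet normal 0.3765 -0.9264 0.0000
    outer loop
      vertex 15.830 0.038 0.000
      vertex 24.286 3.475 10.785
      vertex 15.830 0.038 10.785
    endloop
  endfacet
  facet normal 0.8491 -0.5282 0.0000
    outer loop
      vertex 24.286 3.475 0.000
      vertex 29.107 11.226 0.000
      vertex 29.107 11.226 10.785
    endloop
  endfacet
  facet normal 0.8491 -0.5282 0.0000
    outer loop
      vertex 24.286 3.475 0.000
      vertex 29.107 11.226 10.785
      vertex 24.286 3.475 10.785
    endloop
  endfacet
  facet normal 0.9974 0.0719 0.0000
    outer loop
      vertex 29.107 11.226 0.000
      vertex 28.451 20.330 0.000
      vertex 28.451 20.330 10.785
    endloop
  endfacet
  facet normal 0.9974 0.0719 0.0000
    outer loop
      vertex 29.107 11.226 0.000
      vertex 28.451 20.330 10.785
      vertex 29.107 11.226 10.785
    endloop
  endfacet
endsolid part

The G0 Z moves step by Δz≈2.696 mm. Every layer's G1 loop is the same polygon, so the solid is a straight extrusion of it from z=0 to z≈10.8. Closing with flat bottom and top caps and triangulating gives 36 facets — a regular 10-sided prism (a cylinder approximated with 10 flat sides), circumscribed radius ≈ 14.8 mm, height ≈ 10.8 mm.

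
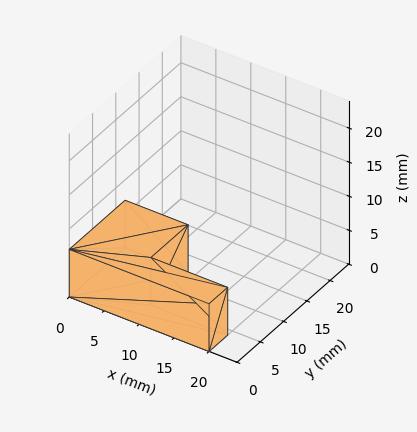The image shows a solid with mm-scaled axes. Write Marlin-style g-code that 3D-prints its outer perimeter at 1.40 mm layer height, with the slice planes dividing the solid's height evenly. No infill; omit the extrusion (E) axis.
Reading the render: the shape is an L-shaped prism: outer 20 × 12 mm, arm thicknesses ≈ 4 mm (horizontal) and 9 mm (vertical), extruded 7 mm in z (dimensions read to the nearest mm from the axis ticks). For the g-code, the solid's height is divided into equal slices at the stated Δz and each level perimeter traced with G1 moves after a G0 lift.

; perimeter-only toolpath
G21 ; units = mm
G90 ; absolute positioning
G28 ; home
; layer 1
G0 Z1.40
G0 X0.00 Y0.00
G1 X20.00 Y0.00
G1 X20.00 Y4.00
G1 X9.00 Y4.00
G1 X9.00 Y12.00
G1 X0.00 Y12.00
G1 X0.00 Y0.00
; layer 2
G0 Z2.80
G0 X0.00 Y0.00
G1 X20.00 Y0.00
G1 X20.00 Y4.00
G1 X9.00 Y4.00
G1 X9.00 Y12.00
G1 X0.00 Y12.00
G1 X0.00 Y0.00
; layer 3
G0 Z4.20
G0 X0.00 Y0.00
G1 X20.00 Y0.00
G1 X20.00 Y4.00
G1 X9.00 Y4.00
G1 X9.00 Y12.00
G1 X0.00 Y12.00
G1 X0.00 Y0.00
; layer 4
G0 Z5.60
G0 X0.00 Y0.00
G1 X20.00 Y0.00
G1 X20.00 Y4.00
G1 X9.00 Y4.00
G1 X9.00 Y12.00
G1 X0.00 Y12.00
G1 X0.00 Y0.00
; layer 5
G0 Z7.00
G0 X0.00 Y0.00
G1 X20.00 Y0.00
G1 X20.00 Y4.00
G1 X9.00 Y4.00
G1 X9.00 Y12.00
G1 X0.00 Y12.00
G1 X0.00 Y0.00
M2 ; end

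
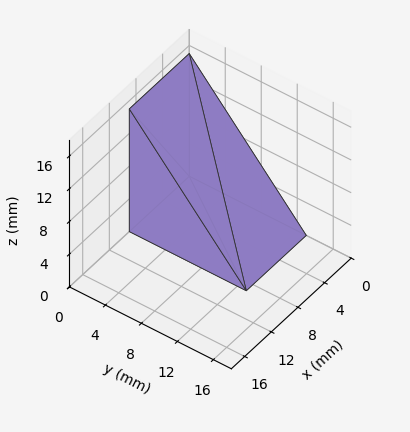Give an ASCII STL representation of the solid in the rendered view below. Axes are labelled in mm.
Reading the render: the shape is a wedge (ramp): 9 × 13 mm base, rising to 15 mm along the y=0 edge and sloping linearly to z=0 at y=13 (dimensions read to the nearest mm from the axis ticks). For the STL, each face is triangulated and given an outward normal.

solid part
  facet normal 0.0000 0.0000 -1.0000
    outer loop
      vertex 9.0 13.0 0.0
      vertex 9.0 0.0 0.0
      vertex 0.0 0.0 0.0
    endloop
  endfacet
  facet normal 0.0000 0.0000 -1.0000
    outer loop
      vertex 0.0 13.0 0.0
      vertex 9.0 13.0 0.0
      vertex 0.0 0.0 0.0
    endloop
  endfacet
  facet normal 0.0000 -1.0000 0.0000
    outer loop
      vertex 0.0 0.0 0.0
      vertex 9.0 0.0 0.0
      vertex 9.0 0.0 15.0
    endloop
  endfacet
  facet normal 0.0000 -1.0000 0.0000
    outer loop
      vertex 0.0 0.0 0.0
      vertex 9.0 0.0 15.0
      vertex 0.0 0.0 15.0
    endloop
  endfacet
  facet normal 0.0000 0.7557 0.6549
    outer loop
      vertex 0.0 0.0 15.0
      vertex 9.0 0.0 15.0
      vertex 9.0 13.0 0.0
    endloop
  endfacet
  facet normal 0.0000 0.7557 0.6549
    outer loop
      vertex 0.0 0.0 15.0
      vertex 9.0 13.0 0.0
      vertex 0.0 13.0 0.0
    endloop
  endfacet
  facet normal -1.0000 0.0000 0.0000
    outer loop
      vertex 0.0 0.0 15.0
      vertex 0.0 13.0 0.0
      vertex 0.0 0.0 0.0
    endloop
  endfacet
  facet normal 1.0000 0.0000 0.0000
    outer loop
      vertex 9.0 0.0 0.0
      vertex 9.0 13.0 0.0
      vertex 9.0 0.0 15.0
    endloop
  endfacet
endsolid part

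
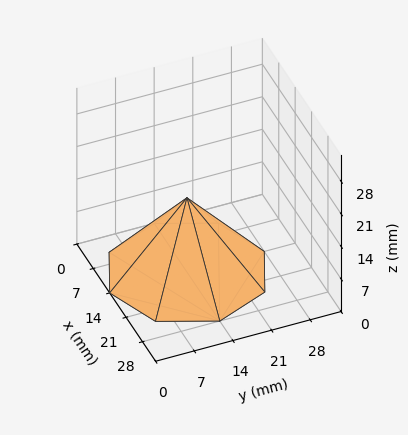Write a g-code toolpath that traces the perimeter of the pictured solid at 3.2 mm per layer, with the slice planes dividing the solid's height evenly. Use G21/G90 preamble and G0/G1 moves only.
Reading the render: the shape is a regular 8-sided pyramid, base circumscribed radius ≈ 14 mm, apex at z ≈ 16 mm (dimensions read to the nearest mm from the axis ticks). For the g-code, the solid's height is divided into equal slices at the stated Δz and each level perimeter traced with G1 moves after a G0 lift.

; perimeter-only toolpath
G21 ; units = mm
G90 ; absolute positioning
G28 ; home
; layer 1
G0 Z3.2
G0 X25.2 Y14.0
G1 X21.9 Y21.9
G1 X14.0 Y25.2
G1 X6.1 Y21.9
G1 X2.8 Y14.0
G1 X6.1 Y6.1
G1 X14.0 Y2.8
G1 X21.9 Y6.1
G1 X25.2 Y14.0
; layer 2
G0 Z6.4
G0 X22.4 Y14.0
G1 X19.9 Y19.9
G1 X14.0 Y22.4
G1 X8.1 Y19.9
G1 X5.6 Y14.0
G1 X8.1 Y8.1
G1 X14.0 Y5.6
G1 X19.9 Y8.1
G1 X22.4 Y14.0
; layer 3
G0 Z9.6
G0 X19.6 Y14.0
G1 X18.0 Y18.0
G1 X14.0 Y19.6
G1 X10.0 Y18.0
G1 X8.4 Y14.0
G1 X10.0 Y10.0
G1 X14.0 Y8.4
G1 X18.0 Y10.0
G1 X19.6 Y14.0
; layer 4
G0 Z12.8
G0 X16.8 Y14.0
G1 X16.0 Y16.0
G1 X14.0 Y16.8
G1 X12.0 Y16.0
G1 X11.2 Y14.0
G1 X12.0 Y12.0
G1 X14.0 Y11.2
G1 X16.0 Y12.0
G1 X16.8 Y14.0
M2 ; end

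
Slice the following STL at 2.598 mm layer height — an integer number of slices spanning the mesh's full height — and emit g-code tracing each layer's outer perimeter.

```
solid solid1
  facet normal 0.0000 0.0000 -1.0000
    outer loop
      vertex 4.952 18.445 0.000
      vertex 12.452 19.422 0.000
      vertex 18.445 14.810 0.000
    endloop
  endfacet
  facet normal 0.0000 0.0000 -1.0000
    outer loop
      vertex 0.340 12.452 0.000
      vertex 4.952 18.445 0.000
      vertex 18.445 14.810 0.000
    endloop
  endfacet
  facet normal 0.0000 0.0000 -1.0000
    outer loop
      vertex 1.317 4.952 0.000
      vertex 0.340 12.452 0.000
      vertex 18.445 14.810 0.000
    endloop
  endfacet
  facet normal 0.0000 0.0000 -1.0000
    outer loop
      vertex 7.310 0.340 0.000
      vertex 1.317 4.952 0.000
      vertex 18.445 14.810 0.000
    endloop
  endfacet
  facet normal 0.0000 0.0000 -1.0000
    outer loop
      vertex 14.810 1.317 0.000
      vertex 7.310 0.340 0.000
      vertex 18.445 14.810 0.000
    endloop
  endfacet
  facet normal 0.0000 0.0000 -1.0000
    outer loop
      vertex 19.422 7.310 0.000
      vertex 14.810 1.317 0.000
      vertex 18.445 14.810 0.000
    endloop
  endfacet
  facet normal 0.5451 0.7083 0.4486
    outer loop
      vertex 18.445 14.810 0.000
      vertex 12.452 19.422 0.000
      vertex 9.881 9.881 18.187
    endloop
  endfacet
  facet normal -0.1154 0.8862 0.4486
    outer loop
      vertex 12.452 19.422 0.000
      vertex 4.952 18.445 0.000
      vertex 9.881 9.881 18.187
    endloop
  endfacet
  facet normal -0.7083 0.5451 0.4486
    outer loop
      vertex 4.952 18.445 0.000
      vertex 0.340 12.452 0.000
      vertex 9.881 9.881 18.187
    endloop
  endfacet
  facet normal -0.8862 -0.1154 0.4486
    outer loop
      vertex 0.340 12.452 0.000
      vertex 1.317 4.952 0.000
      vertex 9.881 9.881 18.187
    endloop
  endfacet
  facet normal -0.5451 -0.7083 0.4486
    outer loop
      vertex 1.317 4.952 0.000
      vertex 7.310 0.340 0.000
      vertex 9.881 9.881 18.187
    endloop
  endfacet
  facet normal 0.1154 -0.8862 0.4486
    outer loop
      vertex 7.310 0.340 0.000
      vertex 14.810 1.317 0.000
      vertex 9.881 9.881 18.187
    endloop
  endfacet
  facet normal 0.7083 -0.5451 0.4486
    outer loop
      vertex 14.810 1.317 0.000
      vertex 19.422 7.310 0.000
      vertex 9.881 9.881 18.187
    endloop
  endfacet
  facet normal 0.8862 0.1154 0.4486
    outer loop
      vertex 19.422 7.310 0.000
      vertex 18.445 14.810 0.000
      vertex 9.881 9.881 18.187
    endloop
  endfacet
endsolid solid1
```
; perimeter-only toolpath
G21 ; units = mm
G90 ; absolute positioning
G28 ; home
; layer 1
G0 Z2.598
G0 X17.222 Y14.106
G1 X12.085 Y18.059
G1 X5.656 Y17.222
G1 X1.703 Y12.085
G1 X2.540 Y5.656
G1 X7.677 Y1.703
G1 X14.106 Y2.540
G1 X18.059 Y7.677
G1 X17.222 Y14.106
; layer 2
G0 Z5.196
G0 X15.998 Y13.402
G1 X11.717 Y16.696
G1 X6.360 Y15.998
G1 X3.066 Y11.717
G1 X3.764 Y6.360
G1 X8.045 Y3.066
G1 X13.402 Y3.764
G1 X16.696 Y8.045
G1 X15.998 Y13.402
; layer 3
G0 Z7.794
G0 X14.775 Y12.698
G1 X11.350 Y15.333
G1 X7.064 Y14.775
G1 X4.429 Y11.350
G1 X4.987 Y7.064
G1 X8.412 Y4.429
G1 X12.698 Y4.987
G1 X15.333 Y8.412
G1 X14.775 Y12.698
; layer 4
G0 Z10.393
G0 X13.551 Y11.993
G1 X10.983 Y13.970
G1 X7.769 Y13.551
G1 X5.792 Y10.983
G1 X6.211 Y7.769
G1 X8.779 Y5.792
G1 X11.993 Y6.211
G1 X13.970 Y8.779
G1 X13.551 Y11.993
; layer 5
G0 Z12.991
G0 X12.328 Y11.289
G1 X10.616 Y12.607
G1 X8.473 Y12.328
G1 X7.155 Y10.616
G1 X7.434 Y8.473
G1 X9.146 Y7.155
G1 X11.289 Y7.434
G1 X12.607 Y9.146
G1 X12.328 Y11.289
; layer 6
G0 Z15.589
G0 X11.104 Y10.585
G1 X10.248 Y11.244
G1 X9.177 Y11.104
G1 X8.518 Y10.248
G1 X8.658 Y9.177
G1 X9.514 Y8.518
G1 X10.585 Y8.658
G1 X11.244 Y9.514
G1 X11.104 Y10.585
M2 ; end

The solid is a regular 8-sided pyramid, base circumscribed radius ≈ 9.88 mm, apex at z ≈ 18.2 mm. Slicing at Δz = 2.598 mm — 7 equal slices spanning the solid's height, so layer i sits at z = i·h/7 — gives 6 non-empty perimeters. Each is a 8-segment closed polygon; G0 lifts to the layer z and rapids to the start vertex, then G1 traces the edges. The cross-section shrinks linearly with z (the slice at the apex is degenerate and omitted).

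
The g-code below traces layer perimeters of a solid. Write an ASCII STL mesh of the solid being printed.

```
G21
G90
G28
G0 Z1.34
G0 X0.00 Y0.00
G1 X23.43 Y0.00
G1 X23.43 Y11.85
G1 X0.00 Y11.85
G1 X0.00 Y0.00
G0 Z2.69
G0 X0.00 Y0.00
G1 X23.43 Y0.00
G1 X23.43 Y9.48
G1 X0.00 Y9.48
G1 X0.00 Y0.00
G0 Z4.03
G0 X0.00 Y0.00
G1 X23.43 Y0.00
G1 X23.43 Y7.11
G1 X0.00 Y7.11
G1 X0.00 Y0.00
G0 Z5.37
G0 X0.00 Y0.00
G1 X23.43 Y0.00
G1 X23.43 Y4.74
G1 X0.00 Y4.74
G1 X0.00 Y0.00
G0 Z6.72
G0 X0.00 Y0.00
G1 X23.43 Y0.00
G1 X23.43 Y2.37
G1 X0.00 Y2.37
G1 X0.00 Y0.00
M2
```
solid part
  facet normal 0.0000 0.0000 -1.0000
    outer loop
      vertex 23.43 14.22 0.00
      vertex 23.43 0.00 0.00
      vertex 0.00 0.00 0.00
    endloop
  endfacet
  facet normal 0.0000 0.0000 -1.0000
    outer loop
      vertex 0.00 14.22 0.00
      vertex 23.43 14.22 0.00
      vertex 0.00 0.00 0.00
    endloop
  endfacet
  facet normal 0.0000 -1.0000 0.0000
    outer loop
      vertex 0.00 0.00 0.00
      vertex 23.43 0.00 0.00
      vertex 23.43 0.00 8.06
    endloop
  endfacet
  facet normal 0.0000 -1.0000 0.0000
    outer loop
      vertex 0.00 0.00 0.00
      vertex 23.43 0.00 8.06
      vertex 0.00 0.00 8.06
    endloop
  endfacet
  facet normal 0.0000 0.4931 0.8700
    outer loop
      vertex 0.00 0.00 8.06
      vertex 23.43 0.00 8.06
      vertex 23.43 14.22 0.00
    endloop
  endfacet
  facet normal 0.0000 0.4931 0.8700
    outer loop
      vertex 0.00 0.00 8.06
      vertex 23.43 14.22 0.00
      vertex 0.00 14.22 0.00
    endloop
  endfacet
  facet normal -1.0000 0.0000 0.0000
    outer loop
      vertex 0.00 0.00 8.06
      vertex 0.00 14.22 0.00
      vertex 0.00 0.00 0.00
    endloop
  endfacet
  facet normal 1.0000 0.0000 0.0000
    outer loop
      vertex 23.43 0.00 0.00
      vertex 23.43 14.22 0.00
      vertex 23.43 0.00 8.06
    endloop
  endfacet
endsolid part

The G0 Z moves step by Δz≈1.34 mm. The G1 loops shrink linearly with z, so the solid tapers from its base footprint up to z≈8.06. Closing with a flat bottom cap and the tapered top and triangulating gives 8 facets — a wedge (ramp): 23.4 × 14.2 mm base, rising to 8.06 mm along the y=0 edge and sloping linearly to z=0 at y=14.2.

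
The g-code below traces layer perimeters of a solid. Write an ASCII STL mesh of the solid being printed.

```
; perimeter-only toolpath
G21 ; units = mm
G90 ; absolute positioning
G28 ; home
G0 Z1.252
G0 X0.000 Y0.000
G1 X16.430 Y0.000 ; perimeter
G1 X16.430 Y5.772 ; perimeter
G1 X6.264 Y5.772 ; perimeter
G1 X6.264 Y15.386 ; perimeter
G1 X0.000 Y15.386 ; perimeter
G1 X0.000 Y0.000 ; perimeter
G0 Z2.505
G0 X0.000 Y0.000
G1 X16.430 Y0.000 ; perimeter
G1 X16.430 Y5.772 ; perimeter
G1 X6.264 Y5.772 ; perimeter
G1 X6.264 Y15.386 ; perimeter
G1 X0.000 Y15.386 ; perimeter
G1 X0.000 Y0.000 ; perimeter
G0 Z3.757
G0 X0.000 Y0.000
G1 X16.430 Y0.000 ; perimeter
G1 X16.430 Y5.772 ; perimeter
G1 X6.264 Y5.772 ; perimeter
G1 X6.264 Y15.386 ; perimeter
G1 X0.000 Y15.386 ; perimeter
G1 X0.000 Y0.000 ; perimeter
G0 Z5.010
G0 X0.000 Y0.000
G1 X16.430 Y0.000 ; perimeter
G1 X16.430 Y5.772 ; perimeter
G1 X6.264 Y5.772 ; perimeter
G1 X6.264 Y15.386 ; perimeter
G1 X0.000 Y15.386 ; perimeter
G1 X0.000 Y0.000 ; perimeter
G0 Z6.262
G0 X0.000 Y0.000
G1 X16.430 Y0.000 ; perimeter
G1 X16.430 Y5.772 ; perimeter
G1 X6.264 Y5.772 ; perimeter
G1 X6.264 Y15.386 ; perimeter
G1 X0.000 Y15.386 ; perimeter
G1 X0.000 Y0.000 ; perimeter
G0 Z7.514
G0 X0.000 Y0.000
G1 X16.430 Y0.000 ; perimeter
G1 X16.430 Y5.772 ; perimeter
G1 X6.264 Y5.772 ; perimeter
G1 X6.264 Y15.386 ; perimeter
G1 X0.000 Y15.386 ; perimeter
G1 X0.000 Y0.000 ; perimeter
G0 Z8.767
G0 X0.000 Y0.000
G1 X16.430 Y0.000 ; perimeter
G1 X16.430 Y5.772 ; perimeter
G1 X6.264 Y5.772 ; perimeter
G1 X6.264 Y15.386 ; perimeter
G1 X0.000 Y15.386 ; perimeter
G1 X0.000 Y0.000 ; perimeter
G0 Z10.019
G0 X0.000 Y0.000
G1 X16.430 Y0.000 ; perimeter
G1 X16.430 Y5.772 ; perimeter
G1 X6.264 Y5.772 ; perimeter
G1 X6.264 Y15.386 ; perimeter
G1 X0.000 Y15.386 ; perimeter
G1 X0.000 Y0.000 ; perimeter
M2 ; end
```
solid part
  facet normal 0.0000 0.0000 -1.0000
    outer loop
      vertex 16.430 5.772 0.000
      vertex 16.430 0.000 0.000
      vertex 0.000 0.000 0.000
    endloop
  endfacet
  facet normal 0.0000 0.0000 -1.0000
    outer loop
      vertex 6.264 5.772 0.000
      vertex 16.430 5.772 0.000
      vertex 0.000 0.000 0.000
    endloop
  endfacet
  facet normal 0.0000 0.0000 -1.0000
    outer loop
      vertex 6.264 15.386 0.000
      vertex 6.264 5.772 0.000
      vertex 0.000 0.000 0.000
    endloop
  endfacet
  facet normal 0.0000 0.0000 -1.0000
    outer loop
      vertex 0.000 15.386 0.000
      vertex 6.264 15.386 0.000
      vertex 0.000 0.000 0.000
    endloop
  endfacet
  facet normal 0.0000 0.0000 1.0000
    outer loop
      vertex 0.000 0.000 10.019
      vertex 16.430 0.000 10.019
      vertex 16.430 5.772 10.019
    endloop
  endfacet
  facet normal 0.0000 0.0000 1.0000
    outer loop
      vertex 0.000 0.000 10.019
      vertex 16.430 5.772 10.019
      vertex 6.264 5.772 10.019
    endloop
  endfacet
  facet normal 0.0000 0.0000 1.0000
    outer loop
      vertex 0.000 0.000 10.019
      vertex 6.264 5.772 10.019
      vertex 6.264 15.386 10.019
    endloop
  endfacet
  facet normal 0.0000 0.0000 1.0000
    outer loop
      vertex 0.000 0.000 10.019
      vertex 6.264 15.386 10.019
      vertex 0.000 15.386 10.019
    endloop
  endfacet
  facet normal 0.0000 -1.0000 0.0000
    outer loop
      vertex 0.000 0.000 0.000
      vertex 16.430 0.000 0.000
      vertex 16.430 0.000 10.019
    endloop
  endfacet
  facet normal 0.0000 -1.0000 0.0000
    outer loop
      vertex 0.000 0.000 0.000
      vertex 16.430 0.000 10.019
      vertex 0.000 0.000 10.019
    endloop
  endfacet
  facet normal 1.0000 0.0000 0.0000
    outer loop
      vertex 16.430 0.000 0.000
      vertex 16.430 5.772 0.000
      vertex 16.430 5.772 10.019
    endloop
  endfacet
  facet normal 1.0000 0.0000 0.0000
    outer loop
      vertex 16.430 0.000 0.000
      vertex 16.430 5.772 10.019
      vertex 16.430 0.000 10.019
    endloop
  endfacet
  facet normal 0.0000 1.0000 0.0000
    outer loop
      vertex 16.430 5.772 0.000
      vertex 6.264 5.772 0.000
      vertex 6.264 5.772 10.019
    endloop
  endfacet
  facet normal 0.0000 1.0000 0.0000
    outer loop
      vertex 16.430 5.772 0.000
      vertex 6.264 5.772 10.019
      vertex 16.430 5.772 10.019
    endloop
  endfacet
  facet normal 1.0000 0.0000 0.0000
    outer loop
      vertex 6.264 5.772 0.000
      vertex 6.264 15.386 0.000
      vertex 6.264 15.386 10.019
    endloop
  endfacet
  facet normal 1.0000 0.0000 0.0000
    outer loop
      vertex 6.264 5.772 0.000
      vertex 6.264 15.386 10.019
      vertex 6.264 5.772 10.019
    endloop
  endfacet
  facet normal 0.0000 1.0000 0.0000
    outer loop
      vertex 6.264 15.386 0.000
      vertex 0.000 15.386 0.000
      vertex 0.000 15.386 10.019
    endloop
  endfacet
  facet normal 0.0000 1.0000 0.0000
    outer loop
      vertex 6.264 15.386 0.000
      vertex 0.000 15.386 10.019
      vertex 6.264 15.386 10.019
    endloop
  endfacet
  facet normal -1.0000 0.0000 0.0000
    outer loop
      vertex 0.000 15.386 0.000
      vertex 0.000 0.000 0.000
      vertex 0.000 0.000 10.019
    endloop
  endfacet
  facet normal -1.0000 0.0000 0.0000
    outer loop
      vertex 0.000 15.386 0.000
      vertex 0.000 0.000 10.019
      vertex 0.000 15.386 10.019
    endloop
  endfacet
endsolid part

The G0 Z moves step by Δz≈1.252 mm. Every layer's G1 loop is the same polygon, so the solid is a straight extrusion of it from z=0 to z≈10. Closing with flat bottom and top caps and triangulating gives 20 facets — an L-shaped prism: outer 16.4 × 15.4 mm, arm thicknesses ≈ 5.77 mm (horizontal) and 6.26 mm (vertical), extruded 10 mm in z.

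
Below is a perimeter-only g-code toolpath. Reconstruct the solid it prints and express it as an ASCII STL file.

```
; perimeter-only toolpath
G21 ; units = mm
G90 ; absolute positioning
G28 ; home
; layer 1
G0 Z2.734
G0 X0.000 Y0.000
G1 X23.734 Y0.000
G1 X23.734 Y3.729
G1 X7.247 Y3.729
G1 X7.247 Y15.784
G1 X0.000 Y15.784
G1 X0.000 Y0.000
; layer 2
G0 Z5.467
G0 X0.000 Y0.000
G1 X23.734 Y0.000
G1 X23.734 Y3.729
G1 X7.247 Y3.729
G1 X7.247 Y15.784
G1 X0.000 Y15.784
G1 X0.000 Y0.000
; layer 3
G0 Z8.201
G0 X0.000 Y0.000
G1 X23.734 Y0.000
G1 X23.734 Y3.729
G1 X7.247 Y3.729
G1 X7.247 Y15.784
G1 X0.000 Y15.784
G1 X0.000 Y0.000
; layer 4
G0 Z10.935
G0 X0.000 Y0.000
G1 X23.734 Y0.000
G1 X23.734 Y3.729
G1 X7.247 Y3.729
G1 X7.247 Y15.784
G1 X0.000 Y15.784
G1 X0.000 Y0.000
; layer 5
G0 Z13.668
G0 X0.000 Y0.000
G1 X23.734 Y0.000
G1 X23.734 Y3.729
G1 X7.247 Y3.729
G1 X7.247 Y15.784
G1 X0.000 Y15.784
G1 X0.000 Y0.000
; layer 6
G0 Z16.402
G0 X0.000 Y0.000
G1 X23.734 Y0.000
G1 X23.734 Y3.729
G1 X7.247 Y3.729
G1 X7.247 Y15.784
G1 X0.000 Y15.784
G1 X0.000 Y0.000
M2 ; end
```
solid part
  facet normal 0.0000 0.0000 -1.0000
    outer loop
      vertex 23.734 3.729 0.000
      vertex 23.734 0.000 0.000
      vertex 0.000 0.000 0.000
    endloop
  endfacet
  facet normal 0.0000 0.0000 -1.0000
    outer loop
      vertex 7.247 3.729 0.000
      vertex 23.734 3.729 0.000
      vertex 0.000 0.000 0.000
    endloop
  endfacet
  facet normal 0.0000 0.0000 -1.0000
    outer loop
      vertex 7.247 15.784 0.000
      vertex 7.247 3.729 0.000
      vertex 0.000 0.000 0.000
    endloop
  endfacet
  facet normal 0.0000 0.0000 -1.0000
    outer loop
      vertex 0.000 15.784 0.000
      vertex 7.247 15.784 0.000
      vertex 0.000 0.000 0.000
    endloop
  endfacet
  facet normal 0.0000 0.0000 1.0000
    outer loop
      vertex 0.000 0.000 16.402
      vertex 23.734 0.000 16.402
      vertex 23.734 3.729 16.402
    endloop
  endfacet
  facet normal 0.0000 0.0000 1.0000
    outer loop
      vertex 0.000 0.000 16.402
      vertex 23.734 3.729 16.402
      vertex 7.247 3.729 16.402
    endloop
  endfacet
  facet normal 0.0000 0.0000 1.0000
    outer loop
      vertex 0.000 0.000 16.402
      vertex 7.247 3.729 16.402
      vertex 7.247 15.784 16.402
    endloop
  endfacet
  facet normal 0.0000 0.0000 1.0000
    outer loop
      vertex 0.000 0.000 16.402
      vertex 7.247 15.784 16.402
      vertex 0.000 15.784 16.402
    endloop
  endfacet
  facet normal 0.0000 -1.0000 0.0000
    outer loop
      vertex 0.000 0.000 0.000
      vertex 23.734 0.000 0.000
      vertex 23.734 0.000 16.402
    endloop
  endfacet
  facet normal 0.0000 -1.0000 0.0000
    outer loop
      vertex 0.000 0.000 0.000
      vertex 23.734 0.000 16.402
      vertex 0.000 0.000 16.402
    endloop
  endfacet
  facet normal 1.0000 0.0000 0.0000
    outer loop
      vertex 23.734 0.000 0.000
      vertex 23.734 3.729 0.000
      vertex 23.734 3.729 16.402
    endloop
  endfacet
  facet normal 1.0000 0.0000 0.0000
    outer loop
      vertex 23.734 0.000 0.000
      vertex 23.734 3.729 16.402
      vertex 23.734 0.000 16.402
    endloop
  endfacet
  facet normal 0.0000 1.0000 0.0000
    outer loop
      vertex 23.734 3.729 0.000
      vertex 7.247 3.729 0.000
      vertex 7.247 3.729 16.402
    endloop
  endfacet
  facet normal 0.0000 1.0000 0.0000
    outer loop
      vertex 23.734 3.729 0.000
      vertex 7.247 3.729 16.402
      vertex 23.734 3.729 16.402
    endloop
  endfacet
  facet normal 1.0000 0.0000 0.0000
    outer loop
      vertex 7.247 3.729 0.000
      vertex 7.247 15.784 0.000
      vertex 7.247 15.784 16.402
    endloop
  endfacet
  facet normal 1.0000 0.0000 0.0000
    outer loop
      vertex 7.247 3.729 0.000
      vertex 7.247 15.784 16.402
      vertex 7.247 3.729 16.402
    endloop
  endfacet
  facet normal 0.0000 1.0000 0.0000
    outer loop
      vertex 7.247 15.784 0.000
      vertex 0.000 15.784 0.000
      vertex 0.000 15.784 16.402
    endloop
  endfacet
  facet normal 0.0000 1.0000 0.0000
    outer loop
      vertex 7.247 15.784 0.000
      vertex 0.000 15.784 16.402
      vertex 7.247 15.784 16.402
    endloop
  endfacet
  facet normal -1.0000 0.0000 0.0000
    outer loop
      vertex 0.000 15.784 0.000
      vertex 0.000 0.000 0.000
      vertex 0.000 0.000 16.402
    endloop
  endfacet
  facet normal -1.0000 0.0000 0.0000
    outer loop
      vertex 0.000 15.784 0.000
      vertex 0.000 0.000 16.402
      vertex 0.000 15.784 16.402
    endloop
  endfacet
endsolid part

The G0 Z moves step by Δz≈2.734 mm. Every layer's G1 loop is the same polygon, so the solid is a straight extrusion of it from z=0 to z≈16.4. Closing with flat bottom and top caps and triangulating gives 20 facets — an L-shaped prism: outer 23.7 × 15.8 mm, arm thicknesses ≈ 3.73 mm (horizontal) and 7.25 mm (vertical), extruded 16.4 mm in z.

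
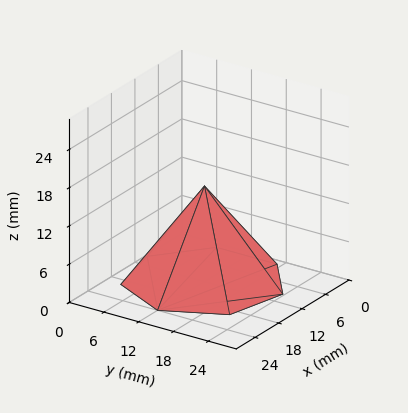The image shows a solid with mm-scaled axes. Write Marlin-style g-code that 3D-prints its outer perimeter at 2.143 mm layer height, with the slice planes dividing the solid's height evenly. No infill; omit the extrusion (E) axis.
Reading the render: the shape is a regular 7-sided pyramid, base circumscribed radius ≈ 12 mm, apex at z ≈ 15 mm (dimensions read to the nearest mm from the axis ticks). For the g-code, the solid's height is divided into equal slices at the stated Δz and each level perimeter traced with G1 moves after a G0 lift.

; perimeter-only toolpath
G21 ; units = mm
G90 ; absolute positioning
G28 ; home
; layer 1
G0 Z2.143
G0 X22.286 Y12.000
G1 X18.413 Y20.042
G1 X9.711 Y22.028
G1 X2.733 Y16.463
G1 X2.733 Y7.537
G1 X9.711 Y1.972
G1 X18.413 Y3.958
G1 X22.286 Y12.000
; layer 2
G0 Z4.286
G0 X20.571 Y12.000
G1 X17.344 Y18.701
G1 X10.093 Y20.356
G1 X4.277 Y15.719
G1 X4.277 Y8.281
G1 X10.093 Y3.644
G1 X17.344 Y5.299
G1 X20.571 Y12.000
; layer 3
G0 Z6.429
G0 X18.857 Y12.000
G1 X16.275 Y17.361
G1 X10.474 Y18.685
G1 X5.822 Y14.975
G1 X5.822 Y9.025
G1 X10.474 Y5.315
G1 X16.275 Y6.639
G1 X18.857 Y12.000
; layer 4
G0 Z8.571
G0 X17.143 Y12.000
G1 X15.207 Y16.021
G1 X10.856 Y17.014
G1 X7.366 Y14.232
G1 X7.366 Y9.768
G1 X10.856 Y6.986
G1 X15.207 Y7.979
G1 X17.143 Y12.000
; layer 5
G0 Z10.714
G0 X15.429 Y12.000
G1 X14.138 Y14.681
G1 X11.237 Y15.343
G1 X8.911 Y13.488
G1 X8.911 Y10.512
G1 X11.237 Y8.657
G1 X14.138 Y9.319
G1 X15.429 Y12.000
; layer 6
G0 Z12.857
G0 X13.714 Y12.000
G1 X13.069 Y13.340
G1 X11.619 Y13.671
G1 X10.455 Y12.744
G1 X10.455 Y11.256
G1 X11.619 Y10.329
G1 X13.069 Y10.660
G1 X13.714 Y12.000
M2 ; end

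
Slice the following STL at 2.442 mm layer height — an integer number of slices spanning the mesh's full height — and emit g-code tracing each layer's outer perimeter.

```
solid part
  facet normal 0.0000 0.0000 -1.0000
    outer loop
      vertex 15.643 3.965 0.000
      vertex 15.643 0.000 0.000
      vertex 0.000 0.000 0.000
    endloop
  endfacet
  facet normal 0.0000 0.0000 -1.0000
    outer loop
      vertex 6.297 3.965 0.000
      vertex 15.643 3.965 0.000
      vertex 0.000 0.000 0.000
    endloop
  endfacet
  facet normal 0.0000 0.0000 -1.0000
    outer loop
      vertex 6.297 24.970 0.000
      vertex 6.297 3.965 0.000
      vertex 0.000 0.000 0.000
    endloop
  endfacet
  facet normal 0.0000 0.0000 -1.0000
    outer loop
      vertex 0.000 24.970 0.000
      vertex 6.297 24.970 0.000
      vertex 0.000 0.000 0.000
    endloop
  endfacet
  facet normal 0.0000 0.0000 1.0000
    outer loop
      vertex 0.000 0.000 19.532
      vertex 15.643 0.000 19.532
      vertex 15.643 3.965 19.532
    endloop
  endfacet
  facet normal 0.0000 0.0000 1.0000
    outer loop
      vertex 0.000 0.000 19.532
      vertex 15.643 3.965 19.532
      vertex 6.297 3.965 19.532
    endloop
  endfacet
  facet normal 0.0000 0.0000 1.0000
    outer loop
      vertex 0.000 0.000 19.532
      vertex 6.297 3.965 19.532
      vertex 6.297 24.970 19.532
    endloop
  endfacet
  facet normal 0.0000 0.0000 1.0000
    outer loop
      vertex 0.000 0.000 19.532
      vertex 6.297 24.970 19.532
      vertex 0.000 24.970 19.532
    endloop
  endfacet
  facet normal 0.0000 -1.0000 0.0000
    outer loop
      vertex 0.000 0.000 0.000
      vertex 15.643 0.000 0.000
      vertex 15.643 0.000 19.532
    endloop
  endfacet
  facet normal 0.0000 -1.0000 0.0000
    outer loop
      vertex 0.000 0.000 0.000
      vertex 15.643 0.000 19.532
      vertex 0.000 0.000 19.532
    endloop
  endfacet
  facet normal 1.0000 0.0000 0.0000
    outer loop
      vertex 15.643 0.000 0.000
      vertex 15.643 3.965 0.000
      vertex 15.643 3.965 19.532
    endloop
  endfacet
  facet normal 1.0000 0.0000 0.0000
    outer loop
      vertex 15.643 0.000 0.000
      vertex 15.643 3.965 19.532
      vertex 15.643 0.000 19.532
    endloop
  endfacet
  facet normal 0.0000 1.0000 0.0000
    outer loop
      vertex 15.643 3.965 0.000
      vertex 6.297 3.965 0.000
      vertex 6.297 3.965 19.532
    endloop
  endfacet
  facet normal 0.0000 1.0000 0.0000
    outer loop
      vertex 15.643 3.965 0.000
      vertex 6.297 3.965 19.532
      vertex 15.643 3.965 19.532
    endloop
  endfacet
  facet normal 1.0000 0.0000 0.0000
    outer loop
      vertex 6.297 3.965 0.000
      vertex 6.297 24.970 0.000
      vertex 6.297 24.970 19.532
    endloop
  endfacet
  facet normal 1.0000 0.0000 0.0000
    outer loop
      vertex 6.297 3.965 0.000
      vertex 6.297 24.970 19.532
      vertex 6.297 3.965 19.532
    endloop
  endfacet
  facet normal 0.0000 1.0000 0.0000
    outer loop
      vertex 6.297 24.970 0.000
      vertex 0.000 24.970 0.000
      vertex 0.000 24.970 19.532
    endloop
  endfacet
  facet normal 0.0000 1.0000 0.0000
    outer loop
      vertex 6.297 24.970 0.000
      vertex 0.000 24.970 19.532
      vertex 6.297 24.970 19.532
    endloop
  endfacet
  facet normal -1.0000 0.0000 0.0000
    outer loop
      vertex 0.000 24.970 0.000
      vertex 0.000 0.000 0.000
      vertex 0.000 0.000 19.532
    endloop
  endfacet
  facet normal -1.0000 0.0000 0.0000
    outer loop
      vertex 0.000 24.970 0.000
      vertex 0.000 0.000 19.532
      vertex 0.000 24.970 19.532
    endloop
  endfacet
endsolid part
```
; perimeter-only toolpath
G21 ; units = mm
G90 ; absolute positioning
G28 ; home
; layer 1
G0 Z2.442
G0 X0.000 Y0.000
G1 X15.643 Y0.000
G1 X15.643 Y3.965
G1 X6.297 Y3.965
G1 X6.297 Y24.970
G1 X0.000 Y24.970
G1 X0.000 Y0.000
; layer 2
G0 Z4.883
G0 X0.000 Y0.000
G1 X15.643 Y0.000
G1 X15.643 Y3.965
G1 X6.297 Y3.965
G1 X6.297 Y24.970
G1 X0.000 Y24.970
G1 X0.000 Y0.000
; layer 3
G0 Z7.325
G0 X0.000 Y0.000
G1 X15.643 Y0.000
G1 X15.643 Y3.965
G1 X6.297 Y3.965
G1 X6.297 Y24.970
G1 X0.000 Y24.970
G1 X0.000 Y0.000
; layer 4
G0 Z9.766
G0 X0.000 Y0.000
G1 X15.643 Y0.000
G1 X15.643 Y3.965
G1 X6.297 Y3.965
G1 X6.297 Y24.970
G1 X0.000 Y24.970
G1 X0.000 Y0.000
; layer 5
G0 Z12.207
G0 X0.000 Y0.000
G1 X15.643 Y0.000
G1 X15.643 Y3.965
G1 X6.297 Y3.965
G1 X6.297 Y24.970
G1 X0.000 Y24.970
G1 X0.000 Y0.000
; layer 6
G0 Z14.649
G0 X0.000 Y0.000
G1 X15.643 Y0.000
G1 X15.643 Y3.965
G1 X6.297 Y3.965
G1 X6.297 Y24.970
G1 X0.000 Y24.970
G1 X0.000 Y0.000
; layer 7
G0 Z17.090
G0 X0.000 Y0.000
G1 X15.643 Y0.000
G1 X15.643 Y3.965
G1 X6.297 Y3.965
G1 X6.297 Y24.970
G1 X0.000 Y24.970
G1 X0.000 Y0.000
; layer 8
G0 Z19.532
G0 X0.000 Y0.000
G1 X15.643 Y0.000
G1 X15.643 Y3.965
G1 X6.297 Y3.965
G1 X6.297 Y24.970
G1 X0.000 Y24.970
G1 X0.000 Y0.000
M2 ; end

The solid is an L-shaped prism: outer 15.6 × 25 mm, arm thicknesses ≈ 3.96 mm (horizontal) and 6.3 mm (vertical), extruded 19.5 mm in z. Slicing at Δz = 2.442 mm — 8 equal slices spanning the solid's height, so layer i sits at z = i·h/8 — gives 8 non-empty perimeters. Each is a 6-segment closed polygon; G0 lifts to the layer z and rapids to the start vertex, then G1 traces the edges.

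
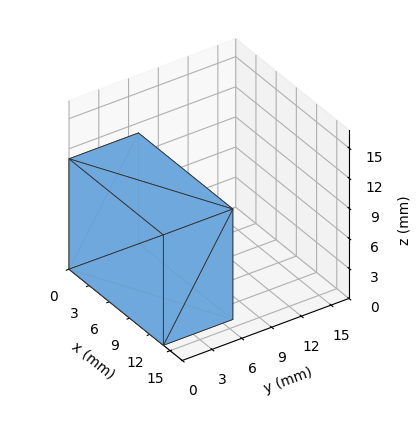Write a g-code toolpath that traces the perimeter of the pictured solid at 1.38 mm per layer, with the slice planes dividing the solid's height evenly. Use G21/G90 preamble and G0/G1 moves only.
Reading the render: the shape is a rectangular box, roughly 14 × 7 mm footprint and 11 mm tall (dimensions read to the nearest mm from the axis ticks). For the g-code, the solid's height is divided into equal slices at the stated Δz and each level perimeter traced with G1 moves after a G0 lift.

; perimeter-only toolpath
G21 ; units = mm
G90 ; absolute positioning
G28 ; home
; layer 1
G0 Z1.38
G0 X0.00 Y0.00
G1 X14.00 Y0.00
G1 X14.00 Y7.00
G1 X0.00 Y7.00
G1 X0.00 Y0.00
; layer 2
G0 Z2.75
G0 X0.00 Y0.00
G1 X14.00 Y0.00
G1 X14.00 Y7.00
G1 X0.00 Y7.00
G1 X0.00 Y0.00
; layer 3
G0 Z4.12
G0 X0.00 Y0.00
G1 X14.00 Y0.00
G1 X14.00 Y7.00
G1 X0.00 Y7.00
G1 X0.00 Y0.00
; layer 4
G0 Z5.50
G0 X0.00 Y0.00
G1 X14.00 Y0.00
G1 X14.00 Y7.00
G1 X0.00 Y7.00
G1 X0.00 Y0.00
; layer 5
G0 Z6.88
G0 X0.00 Y0.00
G1 X14.00 Y0.00
G1 X14.00 Y7.00
G1 X0.00 Y7.00
G1 X0.00 Y0.00
; layer 6
G0 Z8.25
G0 X0.00 Y0.00
G1 X14.00 Y0.00
G1 X14.00 Y7.00
G1 X0.00 Y7.00
G1 X0.00 Y0.00
; layer 7
G0 Z9.62
G0 X0.00 Y0.00
G1 X14.00 Y0.00
G1 X14.00 Y7.00
G1 X0.00 Y7.00
G1 X0.00 Y0.00
; layer 8
G0 Z11.00
G0 X0.00 Y0.00
G1 X14.00 Y0.00
G1 X14.00 Y7.00
G1 X0.00 Y7.00
G1 X0.00 Y0.00
M2 ; end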